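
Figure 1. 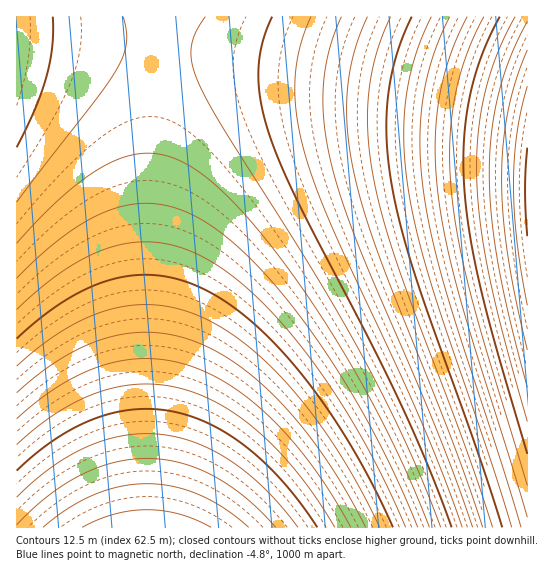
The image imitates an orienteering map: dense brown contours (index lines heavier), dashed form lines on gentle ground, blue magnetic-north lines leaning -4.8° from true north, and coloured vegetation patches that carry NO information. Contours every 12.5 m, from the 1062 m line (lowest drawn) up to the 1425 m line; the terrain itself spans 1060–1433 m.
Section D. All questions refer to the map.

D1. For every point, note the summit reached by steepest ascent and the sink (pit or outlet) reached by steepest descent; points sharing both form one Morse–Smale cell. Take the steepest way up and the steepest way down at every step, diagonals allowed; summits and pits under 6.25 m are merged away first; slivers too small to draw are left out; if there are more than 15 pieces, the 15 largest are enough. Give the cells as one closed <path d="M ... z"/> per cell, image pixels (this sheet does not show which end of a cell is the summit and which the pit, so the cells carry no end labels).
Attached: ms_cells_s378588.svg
<path d="M527 16l-364 1-8 72-7 132-1 307 381-1z"/><path d="M162 16l-146 1 1 511 130-1 1-306 5-114z"/>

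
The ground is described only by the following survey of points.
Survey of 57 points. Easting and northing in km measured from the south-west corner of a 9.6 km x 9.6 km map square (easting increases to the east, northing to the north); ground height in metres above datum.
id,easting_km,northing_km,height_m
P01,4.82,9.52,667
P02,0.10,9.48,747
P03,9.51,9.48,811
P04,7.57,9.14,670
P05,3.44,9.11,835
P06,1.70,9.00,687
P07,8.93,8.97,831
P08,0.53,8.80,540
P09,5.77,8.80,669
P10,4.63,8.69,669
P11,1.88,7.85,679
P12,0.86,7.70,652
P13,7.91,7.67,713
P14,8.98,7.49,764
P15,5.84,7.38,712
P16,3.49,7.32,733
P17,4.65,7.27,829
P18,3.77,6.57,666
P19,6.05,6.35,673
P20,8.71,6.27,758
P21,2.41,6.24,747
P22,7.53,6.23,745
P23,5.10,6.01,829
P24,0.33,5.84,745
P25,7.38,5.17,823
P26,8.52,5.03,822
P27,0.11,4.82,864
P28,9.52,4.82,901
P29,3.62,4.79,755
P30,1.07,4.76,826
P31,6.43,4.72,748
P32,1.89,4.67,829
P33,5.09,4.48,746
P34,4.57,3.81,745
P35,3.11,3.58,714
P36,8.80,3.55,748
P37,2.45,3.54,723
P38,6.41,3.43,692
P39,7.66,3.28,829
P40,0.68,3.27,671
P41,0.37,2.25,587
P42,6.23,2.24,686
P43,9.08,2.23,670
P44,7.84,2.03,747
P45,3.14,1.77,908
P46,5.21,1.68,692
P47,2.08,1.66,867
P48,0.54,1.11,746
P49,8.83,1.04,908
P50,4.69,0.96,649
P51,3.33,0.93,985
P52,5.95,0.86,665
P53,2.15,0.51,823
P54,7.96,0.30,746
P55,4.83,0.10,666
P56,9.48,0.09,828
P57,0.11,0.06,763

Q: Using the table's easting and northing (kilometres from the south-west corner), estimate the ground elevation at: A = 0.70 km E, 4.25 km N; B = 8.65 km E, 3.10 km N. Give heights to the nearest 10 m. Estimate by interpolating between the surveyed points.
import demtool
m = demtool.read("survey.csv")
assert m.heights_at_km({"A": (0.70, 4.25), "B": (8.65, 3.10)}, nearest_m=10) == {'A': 830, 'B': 750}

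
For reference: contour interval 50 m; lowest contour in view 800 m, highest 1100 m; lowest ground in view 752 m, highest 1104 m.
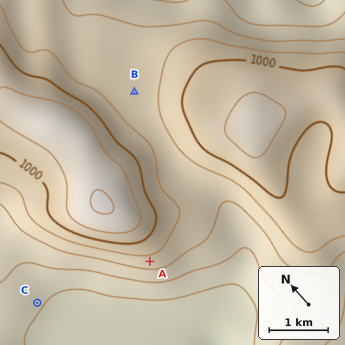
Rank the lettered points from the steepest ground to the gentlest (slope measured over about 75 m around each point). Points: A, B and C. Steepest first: A C B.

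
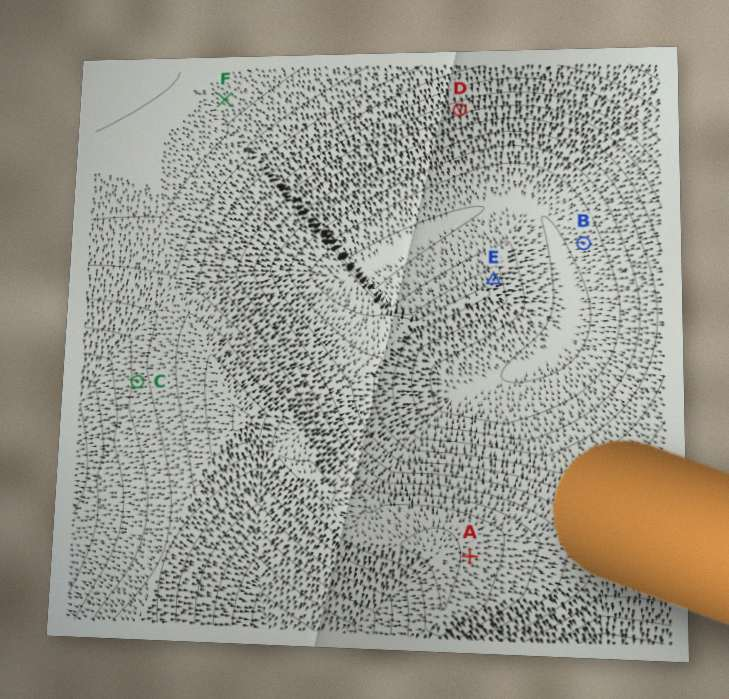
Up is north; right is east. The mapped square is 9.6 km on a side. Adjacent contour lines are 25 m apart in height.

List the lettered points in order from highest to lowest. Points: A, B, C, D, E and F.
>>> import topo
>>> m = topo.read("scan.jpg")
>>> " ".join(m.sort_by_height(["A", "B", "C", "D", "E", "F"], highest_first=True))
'F A C D E B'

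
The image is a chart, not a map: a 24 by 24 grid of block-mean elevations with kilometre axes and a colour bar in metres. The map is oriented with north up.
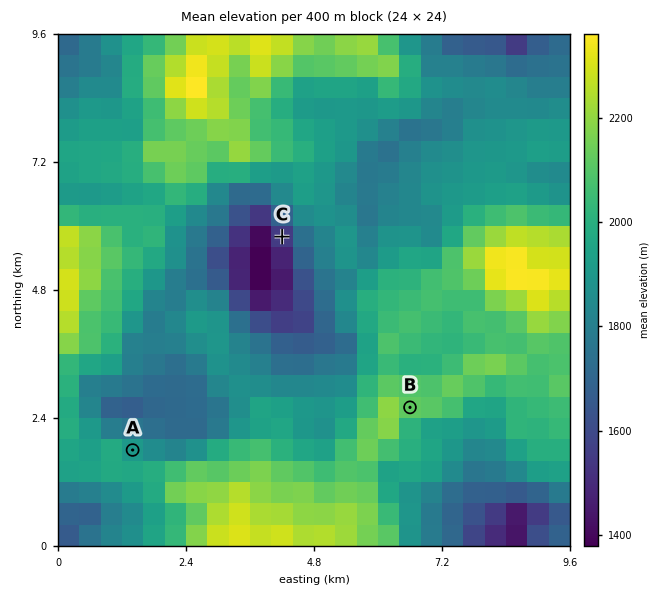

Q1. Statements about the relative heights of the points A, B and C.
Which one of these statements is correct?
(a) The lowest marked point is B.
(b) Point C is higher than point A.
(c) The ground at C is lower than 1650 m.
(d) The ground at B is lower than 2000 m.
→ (c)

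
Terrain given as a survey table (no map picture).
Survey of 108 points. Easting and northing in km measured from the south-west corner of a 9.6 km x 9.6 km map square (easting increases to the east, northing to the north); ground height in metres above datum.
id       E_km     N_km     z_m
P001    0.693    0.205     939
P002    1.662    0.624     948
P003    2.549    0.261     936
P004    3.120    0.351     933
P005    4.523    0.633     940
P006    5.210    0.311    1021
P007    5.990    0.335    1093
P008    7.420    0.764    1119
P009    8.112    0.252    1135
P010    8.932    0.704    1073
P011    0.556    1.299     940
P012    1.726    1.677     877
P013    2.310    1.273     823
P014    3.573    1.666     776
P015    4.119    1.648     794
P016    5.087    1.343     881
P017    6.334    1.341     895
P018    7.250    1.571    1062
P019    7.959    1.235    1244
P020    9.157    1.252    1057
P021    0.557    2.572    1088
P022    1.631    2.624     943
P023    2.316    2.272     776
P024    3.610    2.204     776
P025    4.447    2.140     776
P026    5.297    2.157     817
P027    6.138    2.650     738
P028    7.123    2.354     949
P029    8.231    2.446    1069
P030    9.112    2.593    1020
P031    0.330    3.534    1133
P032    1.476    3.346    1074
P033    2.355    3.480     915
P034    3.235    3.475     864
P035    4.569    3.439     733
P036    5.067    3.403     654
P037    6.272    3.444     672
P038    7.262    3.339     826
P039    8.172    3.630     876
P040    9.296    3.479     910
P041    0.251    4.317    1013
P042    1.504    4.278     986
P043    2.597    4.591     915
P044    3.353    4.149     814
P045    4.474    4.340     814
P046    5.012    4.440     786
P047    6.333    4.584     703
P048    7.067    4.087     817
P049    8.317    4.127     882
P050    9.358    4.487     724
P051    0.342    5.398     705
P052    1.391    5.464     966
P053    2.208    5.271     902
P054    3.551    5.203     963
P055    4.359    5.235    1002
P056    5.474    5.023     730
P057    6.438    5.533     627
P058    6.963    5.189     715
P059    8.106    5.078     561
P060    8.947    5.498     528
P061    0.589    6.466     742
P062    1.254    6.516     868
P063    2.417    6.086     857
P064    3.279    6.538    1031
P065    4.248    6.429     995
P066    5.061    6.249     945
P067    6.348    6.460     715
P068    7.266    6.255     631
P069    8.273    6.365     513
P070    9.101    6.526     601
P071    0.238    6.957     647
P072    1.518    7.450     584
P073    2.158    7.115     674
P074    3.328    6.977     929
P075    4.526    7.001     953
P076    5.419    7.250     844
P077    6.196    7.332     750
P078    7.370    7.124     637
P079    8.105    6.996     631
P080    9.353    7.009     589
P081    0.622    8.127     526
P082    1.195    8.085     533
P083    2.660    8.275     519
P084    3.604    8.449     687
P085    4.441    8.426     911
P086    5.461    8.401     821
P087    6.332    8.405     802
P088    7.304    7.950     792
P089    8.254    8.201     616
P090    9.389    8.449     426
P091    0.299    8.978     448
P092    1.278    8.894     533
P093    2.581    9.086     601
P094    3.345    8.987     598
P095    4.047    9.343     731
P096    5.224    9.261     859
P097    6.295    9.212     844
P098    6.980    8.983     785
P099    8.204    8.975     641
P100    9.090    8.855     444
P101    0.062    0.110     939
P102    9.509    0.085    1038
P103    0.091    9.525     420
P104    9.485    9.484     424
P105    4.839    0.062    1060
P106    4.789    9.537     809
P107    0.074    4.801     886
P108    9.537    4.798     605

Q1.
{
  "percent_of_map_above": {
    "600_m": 84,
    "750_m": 66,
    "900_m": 35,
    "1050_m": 10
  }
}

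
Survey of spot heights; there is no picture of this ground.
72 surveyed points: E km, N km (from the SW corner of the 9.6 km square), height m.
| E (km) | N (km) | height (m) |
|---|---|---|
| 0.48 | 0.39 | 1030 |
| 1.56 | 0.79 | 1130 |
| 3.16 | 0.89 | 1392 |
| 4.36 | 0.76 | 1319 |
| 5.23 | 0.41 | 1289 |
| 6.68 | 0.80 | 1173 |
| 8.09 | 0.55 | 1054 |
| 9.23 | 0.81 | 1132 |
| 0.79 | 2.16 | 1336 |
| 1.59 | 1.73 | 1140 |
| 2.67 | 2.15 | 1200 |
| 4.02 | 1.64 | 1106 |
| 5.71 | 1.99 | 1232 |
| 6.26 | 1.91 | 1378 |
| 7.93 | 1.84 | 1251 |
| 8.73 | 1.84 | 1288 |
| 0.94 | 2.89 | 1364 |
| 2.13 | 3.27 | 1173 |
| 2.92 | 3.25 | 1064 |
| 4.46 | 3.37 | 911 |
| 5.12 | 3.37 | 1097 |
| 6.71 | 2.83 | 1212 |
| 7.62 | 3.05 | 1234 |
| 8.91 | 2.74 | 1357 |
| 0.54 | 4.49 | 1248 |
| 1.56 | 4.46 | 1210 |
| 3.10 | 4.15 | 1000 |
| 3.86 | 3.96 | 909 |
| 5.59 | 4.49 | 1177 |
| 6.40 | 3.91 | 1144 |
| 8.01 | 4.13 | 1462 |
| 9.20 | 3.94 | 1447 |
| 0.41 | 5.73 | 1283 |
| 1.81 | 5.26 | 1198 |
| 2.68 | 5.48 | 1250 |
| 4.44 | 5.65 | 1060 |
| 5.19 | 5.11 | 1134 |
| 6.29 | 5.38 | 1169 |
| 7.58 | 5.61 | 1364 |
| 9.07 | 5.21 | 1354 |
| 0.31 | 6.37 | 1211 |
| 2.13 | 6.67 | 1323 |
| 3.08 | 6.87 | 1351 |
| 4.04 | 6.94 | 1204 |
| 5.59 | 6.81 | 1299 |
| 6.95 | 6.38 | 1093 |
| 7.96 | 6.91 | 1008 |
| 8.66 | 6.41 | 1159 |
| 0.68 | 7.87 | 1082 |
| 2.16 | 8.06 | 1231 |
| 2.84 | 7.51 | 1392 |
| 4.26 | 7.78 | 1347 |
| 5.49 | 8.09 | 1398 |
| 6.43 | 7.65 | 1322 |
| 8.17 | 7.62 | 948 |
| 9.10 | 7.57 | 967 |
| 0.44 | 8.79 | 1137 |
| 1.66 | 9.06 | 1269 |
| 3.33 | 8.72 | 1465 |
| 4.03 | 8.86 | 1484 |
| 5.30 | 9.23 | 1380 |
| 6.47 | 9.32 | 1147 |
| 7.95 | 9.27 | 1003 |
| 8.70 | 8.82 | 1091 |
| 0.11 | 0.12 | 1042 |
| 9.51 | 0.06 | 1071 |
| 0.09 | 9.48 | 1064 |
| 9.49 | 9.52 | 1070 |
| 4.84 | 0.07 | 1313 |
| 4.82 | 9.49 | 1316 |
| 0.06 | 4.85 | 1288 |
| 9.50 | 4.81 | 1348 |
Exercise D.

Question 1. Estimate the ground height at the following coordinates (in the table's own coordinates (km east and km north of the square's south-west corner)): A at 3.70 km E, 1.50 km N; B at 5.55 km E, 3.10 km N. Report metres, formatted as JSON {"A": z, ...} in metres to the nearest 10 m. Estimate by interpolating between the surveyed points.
{"A": 1140, "B": 1100}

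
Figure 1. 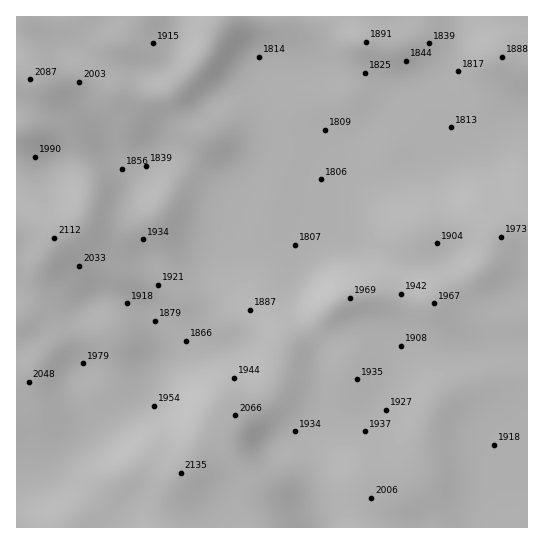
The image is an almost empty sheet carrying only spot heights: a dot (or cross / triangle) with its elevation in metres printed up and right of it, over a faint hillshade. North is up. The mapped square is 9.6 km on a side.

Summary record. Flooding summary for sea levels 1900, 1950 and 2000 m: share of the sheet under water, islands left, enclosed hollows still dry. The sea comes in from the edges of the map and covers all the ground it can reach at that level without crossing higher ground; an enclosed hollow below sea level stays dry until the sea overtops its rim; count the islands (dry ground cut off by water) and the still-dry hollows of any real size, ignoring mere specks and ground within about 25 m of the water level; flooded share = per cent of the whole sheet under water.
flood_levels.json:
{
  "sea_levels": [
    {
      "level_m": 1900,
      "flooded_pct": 38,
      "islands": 0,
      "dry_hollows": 0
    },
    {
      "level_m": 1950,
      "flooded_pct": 62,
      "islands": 0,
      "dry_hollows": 0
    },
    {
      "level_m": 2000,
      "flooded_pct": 82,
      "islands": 0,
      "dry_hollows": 0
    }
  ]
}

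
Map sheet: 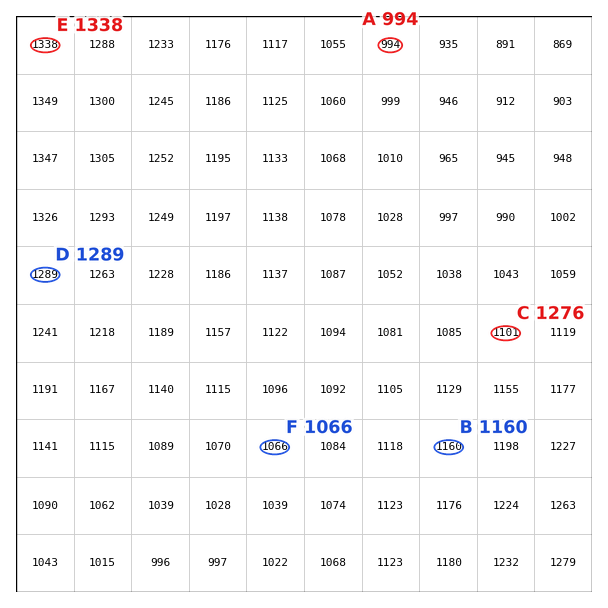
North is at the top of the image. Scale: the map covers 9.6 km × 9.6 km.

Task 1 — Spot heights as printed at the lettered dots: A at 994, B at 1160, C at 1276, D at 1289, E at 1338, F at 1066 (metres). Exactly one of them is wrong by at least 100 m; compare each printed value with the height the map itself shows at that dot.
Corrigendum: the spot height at C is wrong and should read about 1101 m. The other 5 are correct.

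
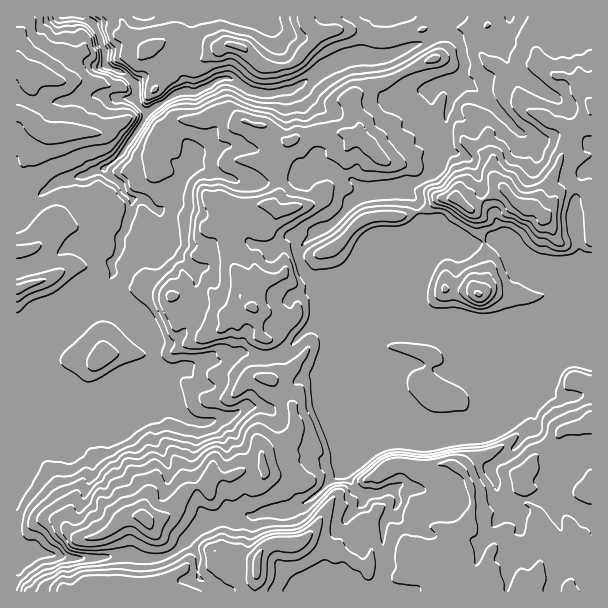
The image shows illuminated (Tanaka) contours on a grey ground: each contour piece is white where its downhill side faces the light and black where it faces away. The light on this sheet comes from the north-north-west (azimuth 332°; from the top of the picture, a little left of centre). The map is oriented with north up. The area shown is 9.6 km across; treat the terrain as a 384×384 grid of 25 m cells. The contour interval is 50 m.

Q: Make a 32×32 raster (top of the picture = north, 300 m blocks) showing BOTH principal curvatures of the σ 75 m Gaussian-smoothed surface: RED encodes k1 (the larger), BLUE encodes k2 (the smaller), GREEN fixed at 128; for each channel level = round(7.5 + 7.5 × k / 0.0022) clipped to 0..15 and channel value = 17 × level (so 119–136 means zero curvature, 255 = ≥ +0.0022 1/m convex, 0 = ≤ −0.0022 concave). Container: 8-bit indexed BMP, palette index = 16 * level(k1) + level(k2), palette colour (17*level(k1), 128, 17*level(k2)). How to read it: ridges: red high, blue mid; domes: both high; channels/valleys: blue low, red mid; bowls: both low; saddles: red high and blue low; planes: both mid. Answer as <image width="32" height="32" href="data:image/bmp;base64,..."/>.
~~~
<image width="32" height="32" href="data:image/bmp;base64,Qk02CAAAAAAAADYEAAAoAAAAIAAAACAAAAABAAgAAAAAAAAEAAATCwAAEwsAAAABAAAAAAAAAIAAABGAAAAigAAAM4AAAESAAABVgAAAZoAAAHeAAACIgAAAmYAAAKqAAAC7gAAAzIAAAN2AAADugAAA/4AAAACAEQARgBEAIoARADOAEQBEgBEAVYARAGaAEQB3gBEAiIARAJmAEQCqgBEAu4ARAMyAEQDdgBEA7oARAP+AEQAAgCIAEYAiACKAIgAzgCIARIAiAFWAIgBmgCIAd4AiAIiAIgCZgCIAqoAiALuAIgDMgCIA3YAiAO6AIgD/gCIAAIAzABGAMwAigDMAM4AzAESAMwBVgDMAZoAzAHeAMwCIgDMAmYAzAKqAMwC7gDMAzIAzAN2AMwDugDMA/4AzAACARAARgEQAIoBEADOARABEgEQAVYBEAGaARAB3gEQAiIBEAJmARACqgEQAu4BEAMyARADdgEQA7oBEAP+ARAAAgFUAEYBVACKAVQAzgFUARIBVAFWAVQBmgFUAd4BVAIiAVQCZgFUAqoBVALuAVQDMgFUA3YBVAO6AVQD/gFUAAIBmABGAZgAigGYAM4BmAESAZgBVgGYAZoBmAHeAZgCIgGYAmYBmAKqAZgC7gGYAzIBmAN2AZgDugGYA/4BmAACAdwARgHcAIoB3ADOAdwBEgHcAVYB3AGaAdwB3gHcAiIB3AJmAdwCqgHcAu4B3AMyAdwDdgHcA7oB3AP+AdwAAgIgAEYCIACKAiAAzgIgARICIAFWAiABmgIgAd4CIAIiAiACZgIgAqoCIALuAiADMgIgA3YCIAO6AiAD/gIgAAICZABGAmQAigJkAM4CZAESAmQBVgJkAZoCZAHeAmQCIgJkAmYCZAKqAmQC7gJkAzICZAN2AmQDugJkA/4CZAACAqgARgKoAIoCqADOAqgBEgKoAVYCqAGaAqgB3gKoAiICqAJmAqgCqgKoAu4CqAMyAqgDdgKoA7oCqAP+AqgAAgLsAEYC7ACKAuwAzgLsARIC7AFWAuwBmgLsAd4C7AIiAuwCZgLsAqoC7ALuAuwDMgLsA3YC7AO6AuwD/gLsAAIDMABGAzAAigMwAM4DMAESAzABVgMwAZoDMAHeAzACIgMwAmYDMAKqAzAC7gMwAzIDMAN2AzADugMwA/4DMAACA3QARgN0AIoDdADOA3QBEgN0AVYDdAGaA3QB3gN0AiIDdAJmA3QCqgN0Au4DdAMyA3QDdgN0A7oDdAP+A3QAAgO4AEYDuACKA7gAzgO4ARIDuAFWA7gBmgO4Ad4DuAIiA7gCZgO4AqoDuALuA7gDMgO4A3YDuAO6A7gD/gO4AAID/ABGA/wAigP8AM4D/AESA/wBVgP8AZoD/AHeA/wCIgP8AmYD/AKqA/wC7gP8AzID/AN2A/wDugP8A/4D/ALLI2tfIx8fHt5WDhYXmdHZ3d4aWhJaGh4aXl4WohZeGcpORkJCSg3Kk57OXlPhzhYWHh6iDmJiIiIanhYeWhZZ0cZL31ZJzpKKB19nF9/b5tpaHp4OYh4eHhbeGhpeFp8O298bX56Tpl4OBo3SDpZT3hJTIk5eGh5enhJaGl4aGk7i4g5a42MfGloSEhINxcKT3k8XFlJiHd7eGhJeHhoV0hpeltpaGt4TGx4WGp5amkPbUkJCTlYZ2yIOWl4eGqHaWlpaDp6e4hKbXtre3p5e4gYD4+LXHp7e3cbioh4eHh5d2dYWVpre1pce1pseGhpaEhYDl9tPl+fXkgsiXd4eHh3eHhnSElrd1hKWV2ZWXuISHh4OBc4GAcKHllMWXh4eHh4eHd4WElYNxcJPHg8emhXeHmIeHh4eXhoOTp7jIl5iXh3d3d3d2lsfWoZKV2HR3h4eHh4eYqJeHh3WUg5R2doaVhXZ3d4aXhYXnx7elhHeHh3aHqKeWhod3d3TX5neGl6fJlYWGlHOUlaalpseFdoiHd3aWhoeHh4d3h7OTh4eHl6i4t5W11rSCcrSik9eFh5ent7iXhneHh4eHh4eHhoeHmJd2c7WUx9elxqekk4Z3hoaFdYaHh4eHd4d3d5V2hYaHhnVz2JaFqLe4lsiUd3d3h4eGlHKhkoWFhod315WFhnWWl7TalpaFuKZ1pIR3h3d3h5Tp1PznxcenhnfD99eWp4SXlaa2hIa3t9fFgoWGh3eHhMekyMd0dXaXl7WClJaWg6d2dLSVppaWpbDouJWGd3eHlHWFtoSEg5KDpreGhpeTt4Z2hLaWhZSTgpLW5nN1hoeHdJODc5S39sR2qJeHh7aipoaEyKeGlsaVc3Dl9uXlhGOC5qOEtfqCtIWGl4eHyZCjhXTHyMbX2Pjmp4CktbXB9vjnoff4yKO0h4STpcihtaeGo+ilcXK0Y4W4lXOCcsHF+ZTX53O2paWXh4aTgLDImIeFg6Smp7d2hoSVlsjGpGDFkueVc7WmdoaWhoanoLHIh3Z1lZSFppd2hqfHt4aWlJK12HSFdNeGlsjY2Nj4kPenhYamp7fW2NbHuLeGh4aFxoWmg3KUtoa3hoaHlsf1kOj3+MX4x5V1hYSll3aHh4aVt5ST2NiUtpSFhISUoJD2oICB2JNwgHOGyMmWdYV2l5SUlLemgnS3p7jIx/bxoOTmtaFwgLe2koCEp8fn1oWDhIWWpoO3tqinl4a1kMDpp4an1aW199X3lHGBcnGj9/mjpreVqKeGl6eGptmw1ae4p5a1+fiUZJX2ppWmt5SAspK3dYanhnaGp6SAwpD3poSVhYSTgoV0psbFxpaFpcaVlaendKeHh3c="/>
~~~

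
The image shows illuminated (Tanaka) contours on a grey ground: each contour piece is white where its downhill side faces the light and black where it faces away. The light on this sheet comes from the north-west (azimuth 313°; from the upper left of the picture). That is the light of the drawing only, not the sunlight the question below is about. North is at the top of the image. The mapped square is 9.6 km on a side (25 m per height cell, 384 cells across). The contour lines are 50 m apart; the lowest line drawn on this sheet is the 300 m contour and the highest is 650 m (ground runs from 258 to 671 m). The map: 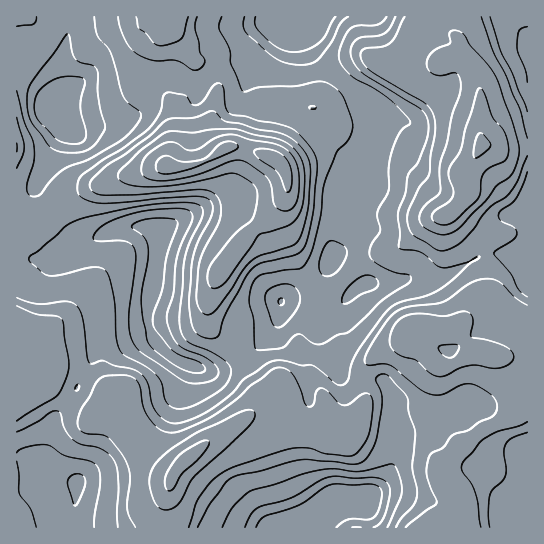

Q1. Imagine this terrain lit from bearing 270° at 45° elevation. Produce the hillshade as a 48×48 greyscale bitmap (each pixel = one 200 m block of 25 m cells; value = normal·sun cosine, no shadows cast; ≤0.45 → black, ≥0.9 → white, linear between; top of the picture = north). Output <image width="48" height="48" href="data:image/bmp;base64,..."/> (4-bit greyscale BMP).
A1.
<image width="48" height="48" href="data:image/bmp;base64,Qk32BAAAAAAAAHYAAAAoAAAAMAAAADAAAAABAAQAAAAAAIAEAAATCwAAEwsAABAAAAAAAAAAAAAAABEREQAiIiIAMzMzAERERABVVVUAZmZmAHd3dwCIiIgAmZmZAKqqqgC7u7sAzMzMAN3d3QDu7u4A////AIiHebu8y6mFNGdkRoiIm7mL3supiHM2iYiHabu9y6mGQ1d1Vnd3iZmc7sypmXM2iYiHaLu926qFRFZ3d2ZVeJmc7cy6qXRGiIiHaLzN27uERUVniIdUV4iL3c3KmGVWd3eHaLzM3MyVRVRniIh2Voh5vM3Kh3d2ZniIeKvNy7y3RWZnd3d3d4hnis25iHh2VoiZmZq8yqvLdGd3d3d4mIdVecy5iId1VoiZqpq8uZmrp1Z4h3eJqYZDaby6mYdlVniKu6mrmIiauod4iIiJmYdCSbuqqZh2ZmaKzLmZl2V5qqmIiIiJmYhSSbqqqZmYdlVovLqZhkRpq7uoiIiJmIlzSbqZmZmqmHZWm7uYdCR4mry6mIdoqImESamZiZq7qYh1WcyocyR4mazMqYdolnqVWbuoZ5q7qZmGRrypYyVmiazMupZYhoqXiruodoqpmZmHRZqYZERFes3Lu5VXd6uXm7qpiImZiZmHVXh2ZURYrMupqoeIeLzJmqmYiZmYiJiHVWd2VEerqqmIiZmYeKzcqpiImZmIiIiHVWd1RGrcuph2eJqYiZvdy5h4iJiIiIiHZVZ1RYzdynd2ZpqYmZnN3KiIh3iIiHeIZVd1NZzd2mV3VXuoiams3bmIiIiIiGaIdmeFNZze62NWVGvKh5qrzKiJmYiId2eJh3eGNIzf7HM0RHvLlmmqqqmaupmHVIiZmIiHM3vf/ZQSVXm6h2ebupqqu6mGM4iJmZiHQ3vf/rYRR3iXeZeKupmqqqmGRIiImZmHQ2rf/shBNnd1WbqaqYm6mZmGZoiIiZmYU2re/cp0RmZTR7y6qYm6h3iHd4iId4mYZWnO7cuXZ3YxN6uqu6qpdmiHZoiIh2d4d3m97supiIYwN6qZrNupdWeHZoiIiHZmd4ms7tyqmYcwJ6qZre3KdEVnd4iZmIdlVWeKzuyqqpYgFpqZve3blSNFd4iaqZmHZVZnm9ypvLcAFpqZrN27uVI0RYiau8uYh2ZmebuZvMcABZqZq9y73HNEIXiZvNyqqpdlVomZvMcAFXmqq8zN23RWMGeJq7zLvMqHZVaKu6UAFXeau7ve24VmMDV4iavLzcqImXV6unIANod5u6vd3KdmMRNWeKu8zcuGi7l4l0ECV4h4q6vdzMl1MhI0ecy7zMuXirllVUM1eIh4qpvuzMp0IgAli8u7vNyYmYdUVmZniIh3mpvuzMlkMgBIm8u6qsyomXVneImZh3d4qqvtvMlVMgBYrMu6mbuoioRomJqphmZ5u7zLq8lVMRJYm8y6mqqYipVomZmZh2aKvMupm7lUEDRXis3KmqmZiZZomZmZiIiry6mZmrlTAFVXiazKqZmZiId4iIiJmZvMupmZmqhSEnZnmqu7qZmZl2eIh2eJqr3bmZmpiZdBNYdmm6qruqiIh2eHZVeavN3JmZmZmYYyV4h2i7qru6l2VWd2RGiazdypq6mZmYUjaJiGerq8yqqFNXdkRoiZvduZvbqZmHQkeIiGerq8y6qEJHdTR4iJrNqJzsqZmHMliA=="/>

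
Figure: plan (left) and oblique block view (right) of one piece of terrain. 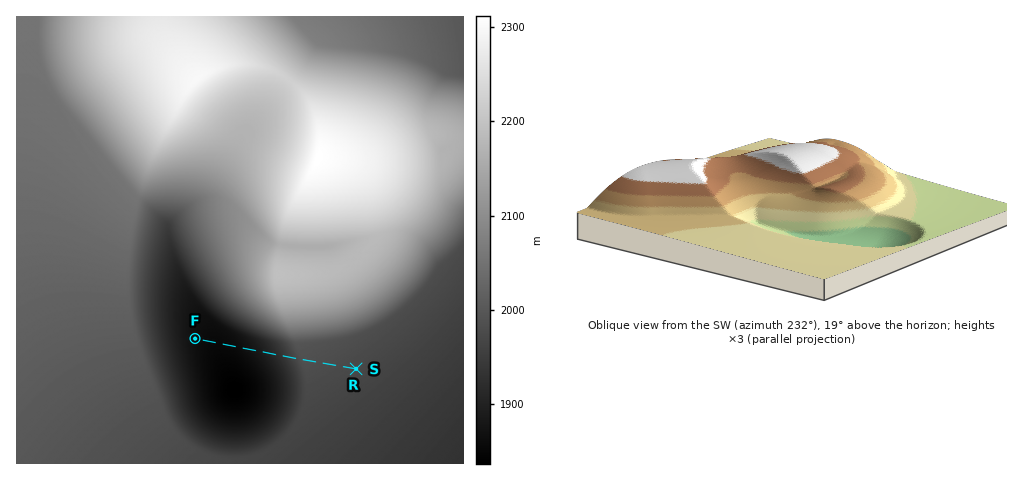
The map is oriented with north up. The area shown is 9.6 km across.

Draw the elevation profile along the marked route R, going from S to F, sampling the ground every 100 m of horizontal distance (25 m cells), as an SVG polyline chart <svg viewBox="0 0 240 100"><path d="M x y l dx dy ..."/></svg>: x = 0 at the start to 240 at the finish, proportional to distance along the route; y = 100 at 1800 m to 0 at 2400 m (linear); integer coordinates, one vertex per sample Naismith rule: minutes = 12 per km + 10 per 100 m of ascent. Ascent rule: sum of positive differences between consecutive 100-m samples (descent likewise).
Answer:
<svg viewBox="0 0 240 100"><path d="M0 71l7 0 7 0 7 0 6 0 7-1 7 0 7 0 7 0 7 0 6-1 7 0 7 0 7 2 7 3 7 2 6 2 7 2 7 1 7 2 7 1 7 2 6 1 7 1 7 1 7 0 7 1 7 0 6 1 7 0 7 0 7 0 7 0 7-1 6 0 7-1 1 0"/></svg>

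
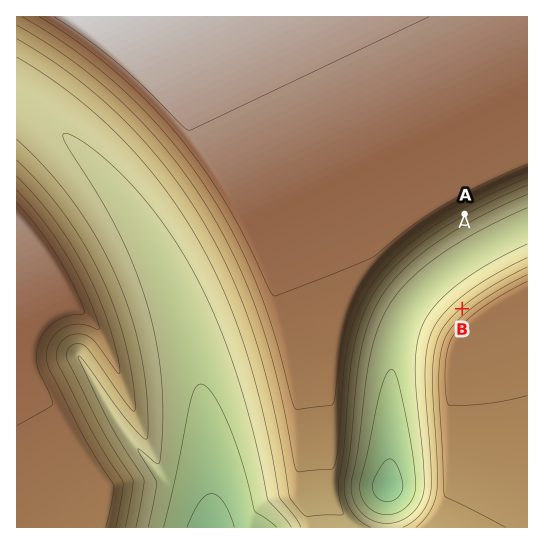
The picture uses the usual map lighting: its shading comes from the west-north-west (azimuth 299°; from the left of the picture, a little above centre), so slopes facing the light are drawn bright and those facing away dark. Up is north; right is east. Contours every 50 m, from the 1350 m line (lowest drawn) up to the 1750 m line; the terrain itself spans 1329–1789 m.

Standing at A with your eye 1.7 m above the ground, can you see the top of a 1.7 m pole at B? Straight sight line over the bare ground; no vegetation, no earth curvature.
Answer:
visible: true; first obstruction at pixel None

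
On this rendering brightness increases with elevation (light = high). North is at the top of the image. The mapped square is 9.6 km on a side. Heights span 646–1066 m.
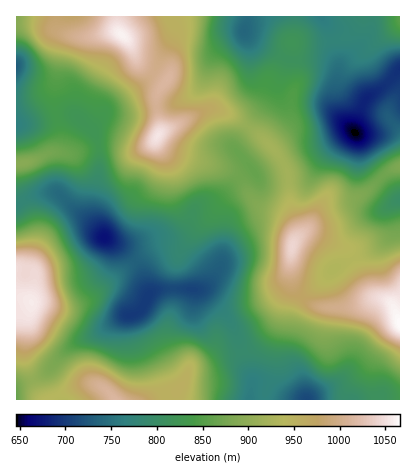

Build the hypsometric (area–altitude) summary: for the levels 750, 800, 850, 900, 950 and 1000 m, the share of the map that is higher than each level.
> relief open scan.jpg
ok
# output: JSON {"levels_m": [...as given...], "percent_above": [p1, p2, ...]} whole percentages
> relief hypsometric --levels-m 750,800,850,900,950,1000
{"levels_m": [750, 800, 850, 900, 950, 1000], "percent_above": [87, 71, 51, 34, 20, 9]}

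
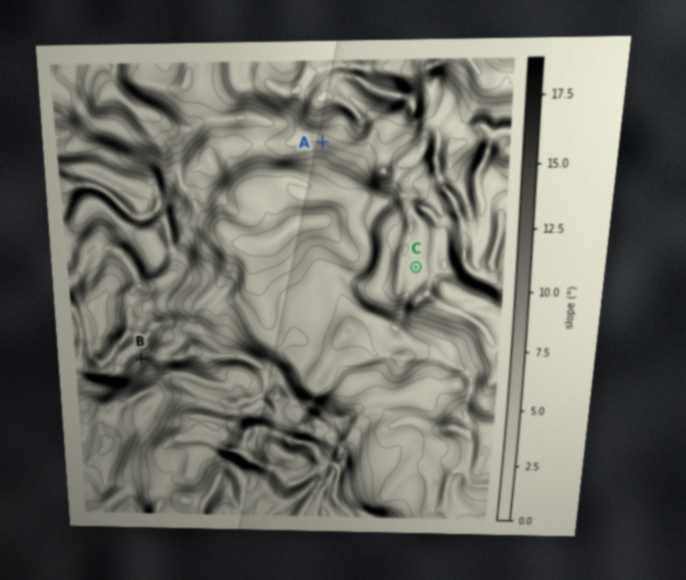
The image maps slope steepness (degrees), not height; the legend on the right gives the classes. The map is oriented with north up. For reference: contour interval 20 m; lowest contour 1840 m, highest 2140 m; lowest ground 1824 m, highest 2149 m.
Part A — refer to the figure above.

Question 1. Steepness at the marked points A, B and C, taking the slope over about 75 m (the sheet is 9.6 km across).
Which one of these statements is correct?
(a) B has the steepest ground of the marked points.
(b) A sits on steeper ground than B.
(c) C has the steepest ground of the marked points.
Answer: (a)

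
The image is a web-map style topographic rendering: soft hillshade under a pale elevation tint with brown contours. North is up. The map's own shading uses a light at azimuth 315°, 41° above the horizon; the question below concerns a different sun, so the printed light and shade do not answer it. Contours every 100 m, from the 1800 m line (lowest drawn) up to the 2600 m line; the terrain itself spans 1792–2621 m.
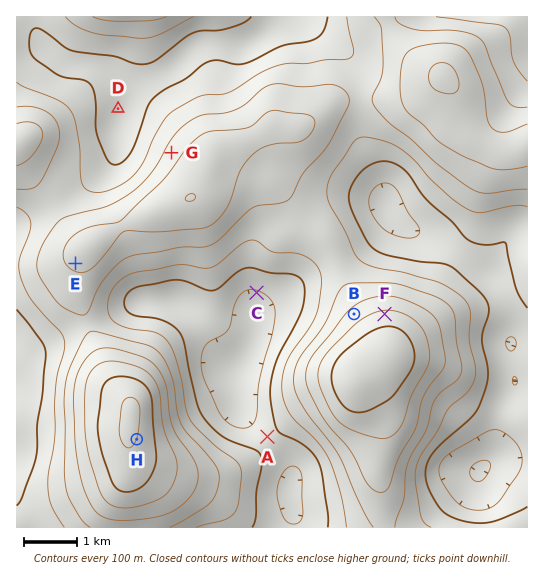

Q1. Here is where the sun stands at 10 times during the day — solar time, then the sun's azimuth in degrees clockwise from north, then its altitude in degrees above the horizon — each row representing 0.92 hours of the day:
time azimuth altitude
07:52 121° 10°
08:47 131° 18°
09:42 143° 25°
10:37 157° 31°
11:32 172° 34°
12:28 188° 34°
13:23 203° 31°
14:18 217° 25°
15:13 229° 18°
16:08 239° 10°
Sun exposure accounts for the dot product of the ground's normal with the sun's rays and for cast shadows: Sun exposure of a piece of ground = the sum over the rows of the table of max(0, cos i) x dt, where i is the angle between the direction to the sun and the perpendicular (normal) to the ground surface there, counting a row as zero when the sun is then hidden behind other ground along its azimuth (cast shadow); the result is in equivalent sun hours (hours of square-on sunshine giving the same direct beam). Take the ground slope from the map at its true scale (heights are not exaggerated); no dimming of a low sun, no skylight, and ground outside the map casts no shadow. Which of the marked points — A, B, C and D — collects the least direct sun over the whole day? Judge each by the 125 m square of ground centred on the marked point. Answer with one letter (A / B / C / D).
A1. B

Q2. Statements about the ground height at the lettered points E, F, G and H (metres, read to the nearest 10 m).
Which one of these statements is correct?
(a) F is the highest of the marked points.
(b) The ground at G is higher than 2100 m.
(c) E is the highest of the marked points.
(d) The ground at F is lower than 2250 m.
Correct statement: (b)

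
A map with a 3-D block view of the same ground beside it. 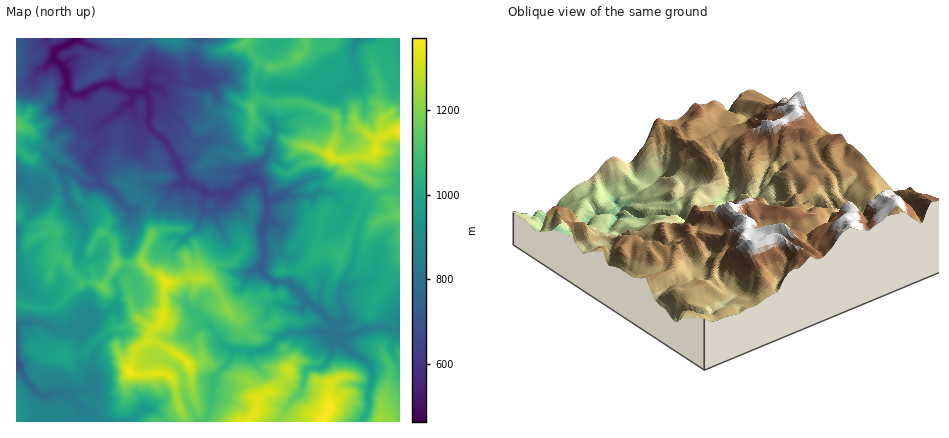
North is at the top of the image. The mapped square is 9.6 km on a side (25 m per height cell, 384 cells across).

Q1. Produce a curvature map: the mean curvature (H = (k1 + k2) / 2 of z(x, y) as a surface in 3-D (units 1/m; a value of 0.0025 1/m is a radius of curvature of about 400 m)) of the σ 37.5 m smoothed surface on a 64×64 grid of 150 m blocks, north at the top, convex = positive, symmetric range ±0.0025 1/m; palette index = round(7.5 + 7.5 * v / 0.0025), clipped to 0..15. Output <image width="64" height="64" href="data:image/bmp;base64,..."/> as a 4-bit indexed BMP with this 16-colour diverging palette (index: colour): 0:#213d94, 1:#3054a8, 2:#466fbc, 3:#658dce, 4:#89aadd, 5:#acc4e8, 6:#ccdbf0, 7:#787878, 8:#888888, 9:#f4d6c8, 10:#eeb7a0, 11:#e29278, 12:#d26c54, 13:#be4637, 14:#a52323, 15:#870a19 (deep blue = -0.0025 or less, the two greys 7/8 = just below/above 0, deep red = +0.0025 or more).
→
<image width="64" height="64" href="data:image/bmp;base64,Qk12CAAAAAAAAHYAAAAoAAAAQAAAAEAAAAABAAQAAAAAAAAIAAATCwAAEwsAABAAAAAAAAAAlD0hAKhUMAC8b0YAzo1lAN2qiQDoxKwA8NvMAHh4eACIiIgAyNb0AKC37gB4kuIAVGzSADdGvgAjI6UAGQqHALZniHd2moVlMjKe7pdGpVSIm8qpZWVpZmirVERQW9elt3d5iIhmVnmsxgNEWY+T1kdmmEy6eTeaqXrLmZcI54WneHmZmWaYZ7yYcSSnvybHOYdkWJmHNJqnibl4jAbohaeKdqqVeqdVaqpVhCPqHKcndWepplaSSGhpupeqBeiGuYMSNEaZhliI10VooPYudjd3iszKupkAd2mmy7sJ2obKAth5d2VWR6ujdXpU815oSJdkZ4u5qLBpiKSbtgLMhvEdl4hniGVEbJZ2dyjyf1ZEh3iIZ6mHsF2a1yAncKyF4Np3dliXZlV87u7ar8NfRUPLq6hxRorWH8vP//+webFm12ZmfIZXY0n7eL3bYJ1HhDqpmzaIv7MGBWqruoCY5AaXd4i7SFaGnrlVVnQU/ZjsMqiFfKnet3VQeYeZAVnhSZqqqrhbR2R8imd2RH34a6azmWapZnrt6eoallAYr5INyoiImYxjdttLdmdp/WN8VYVTIRJFdddEWwpxCJmtCh7IeIq3SdJa9H/XZs+mhKpWQjRmYQv2aWZoKRKqqbwbCshpmIlVvBf1V667ciJk2GNbyoz+YJ1quoZIary6rHQLh8lUWXVa0iAhOoQpZUTMZXeZqrlgATBGVWZBBYi5k1yNkzZlh1SMu1WYvIt1dUcnhnh3eKuRSTA4d82yAEEUEREUiJZnZWqmh42Jycd4d0d4q4ZozLnuq9lEJXuaJ7eHZndnh2dlOsFu9DnpuGZkaXu5uWOLvdjPsG00ibyZdXm8zKh3ZlZSMZtFuvmINGiZrYd5tlx1UMcC2ymIq3Z37tp4vYZmV8kguzVS6VcoaZe7iYaFQxSFMDzYKpiLh3aGVVVp11VFqUb4VVj2FDpVZ8iImHnIzcUNTLNZiHmndnZXdmebdDbfcMZmV+Z2PGRapzLYnaz5EF4qtEqpiKh2doeaZnj6XfkotmZG64g5d3yGY3euddMBnWbGNWh4moZXdo2Ehcqquwq2VVf/3arMyYnYWZYAAGiqdMoqVUaJlld3fXSLk3U9U5U3n9d3qru5pwEFoI/5qpdjjVSphmiWSXh6hblHxjv0Nn7blUWneYYzhjAD3vzMmHVtspmIV4hHiYiW+FVnaP2q3kN2RLWoib36mkKJs3iplXnFSohnejlomKrIFoNE9wbsJHg79sZkdsyqcGlTJpmnmbgrh2d6PXSJilsK9Ub2A59Fh03UuHh1a8tgm0+FmZiZqiqWZ2oelFmHeTT4Nfchb5RqdEumiHJ623C5TMWJhoiLKKZWeQzqZplocJ5J+XBb9kGAD8mIQrnJQthJuGmGd3w3t2WLDKi5nHehb/uXgkn8eGxQPKcYubkEqyeaaJdna2S5dToll4q7loJHuTJWSfru//4Jw0yqmTGlBHqXmHZpk6yHVvacvImHVIdv1yhJpZWGaQtzqYptcEWzaKeYd2ezfcqY9gZ8pXU3lq2ISEiDdHVZRmSml16QeqdoqKmIdadImJvKQ0nmM0eY2VUTKaJllmmhpHd0ndNcq3m2qoqFekZniLdlVOwDvJzYUHp5yTapZ1b2SEiusWeYjfOct1hZZXimtmZlvQvzvacSq6d7dalbxFhUeJ6QUBUREJpyemeEi6amZnWaD/KHcBm6mXV0lZowYyMnjLDYQLvqAiZoVGZDRaWIZaoPYBEVvKh3VFMicEXai0FZQprGAa+9uFZEjMqFRJZn5JoKxWy6mYic/cUoqam8uTIER7uDAkSaZHr8iKaGdIuxkes1d4h6iaqrsJuod2RVOoev/9hRAizK2UNFVDS5lyE+pTZ3h2qFNXdAnNpndnVCR98AzqlZkXpjV5mWK/yjLftEaXiXaHOJmhV2nLpXqXUQ0Yolmoj//IirplOfv0XbdVZWiJdnVprFKJNoqoyqurATnrQzj/aKy6ybpMoTO5YzeoR4mHdWi8CbuXiIuSOf9wpWvN/X0zVXbeiEo1a4qnZqpleId2acQLemV1djV95DCN7+yDS6VYUokyN0npJe2ld3d3mHeKELh2dzNlaI+WdI92ZWZp5TRMvNi7v8QgioaGSaqoh7FdlpO+yFdmfMf2EyV6eFbhuN8pjN3Kj8UmSJdkeqh4cetqZLmbVWeKysJKuIdnVNB9lxtXrJcm+5Rah3YnmYhjp4ZalmpmeYjpQFRpd3Q38Y8zXKJ6j4M4Rah4iYNJapCoZ6hmaoq6KOU3mENER73wjjOJvx1P6SEKiZmYmjNNobhZd3Z8iRGP9Wmpl3rvtoGtYnpaXCd66wjbaZmauC+iuHhmZrsSr9m5rN3//YVURbuG6oRHQ1bsGgAKvLzJFyqmV4m67Aj+Npt2VWVVRFZVZlZ6ZGdlV8sQrhAaoQNWNzSJuXZ2O7QE1TRVVVVnh3ZmRlt1eVN5vaCf+iAAnL1UipZEVER3QnrlhVVmZ3iIeGZonXZ7hWmscJqt7bTIaWfZVruGZlI0edSGV4iHd4iIhVWLV3uJEp1QeHeshclnY1Vmh2VWdUlF1Z6odmVnd4eladlpfHdkJwW6iImnm5Z2aXSZVnd1Y2ObrryreIVneKN4t3hseM4QxiaImZqZyGVWZadHiHc4N9tlV4zHl1Vpc5qWeGtnjYD/6cqUNESMUmZ5hiSd/4iZtWZme8lpl3lUupd4e3dbYQCfQASHdluSaoqbmd6r//p2Zndoa2ebp0HNqXhreKa/+gB+3Lu7qMvu3spyMgETrJiJZmaceHm60iZLeW"/>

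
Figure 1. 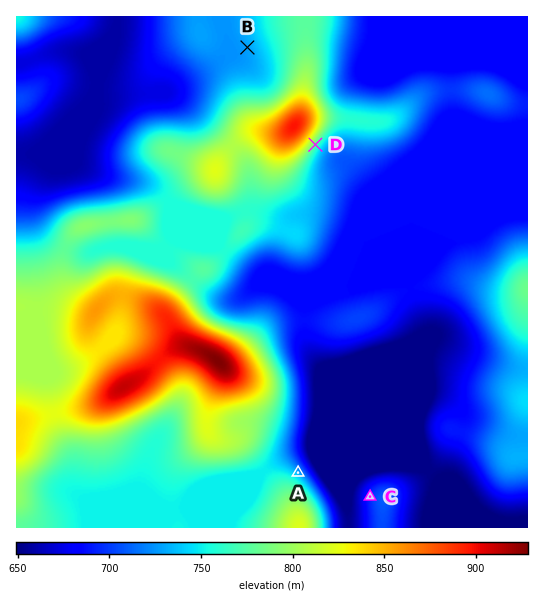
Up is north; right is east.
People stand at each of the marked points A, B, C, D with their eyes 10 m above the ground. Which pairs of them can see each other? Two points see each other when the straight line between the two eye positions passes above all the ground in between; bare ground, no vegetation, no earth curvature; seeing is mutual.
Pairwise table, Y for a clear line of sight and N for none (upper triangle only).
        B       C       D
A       N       Y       Y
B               N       N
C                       Y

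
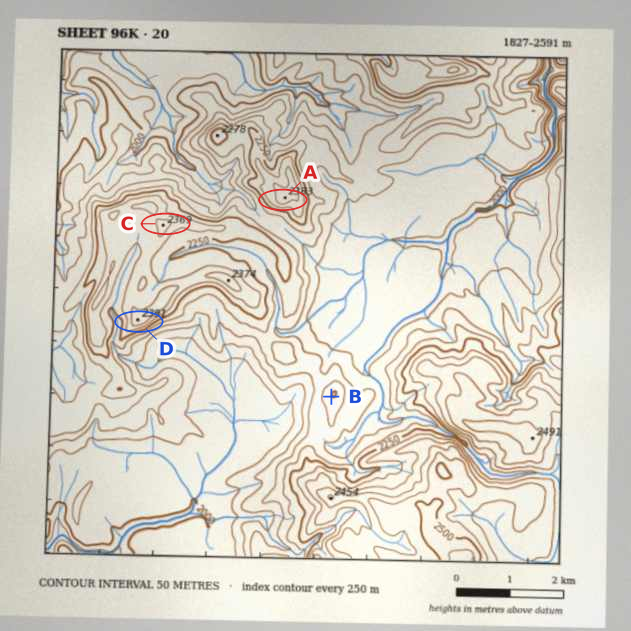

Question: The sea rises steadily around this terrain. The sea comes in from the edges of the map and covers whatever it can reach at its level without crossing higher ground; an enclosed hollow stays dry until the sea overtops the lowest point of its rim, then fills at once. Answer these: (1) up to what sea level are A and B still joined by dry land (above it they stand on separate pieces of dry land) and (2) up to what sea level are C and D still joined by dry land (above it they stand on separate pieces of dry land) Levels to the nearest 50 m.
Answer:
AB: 2150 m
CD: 2300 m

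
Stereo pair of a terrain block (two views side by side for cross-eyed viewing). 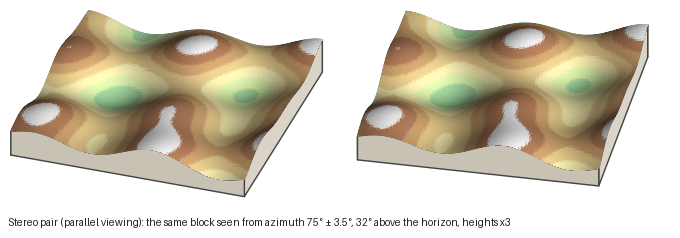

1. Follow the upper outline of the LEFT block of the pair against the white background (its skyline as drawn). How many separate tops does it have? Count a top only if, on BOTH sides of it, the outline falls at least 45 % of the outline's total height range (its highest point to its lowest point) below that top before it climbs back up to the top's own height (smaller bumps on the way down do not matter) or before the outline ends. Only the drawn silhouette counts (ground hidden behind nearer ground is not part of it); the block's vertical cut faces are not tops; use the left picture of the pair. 0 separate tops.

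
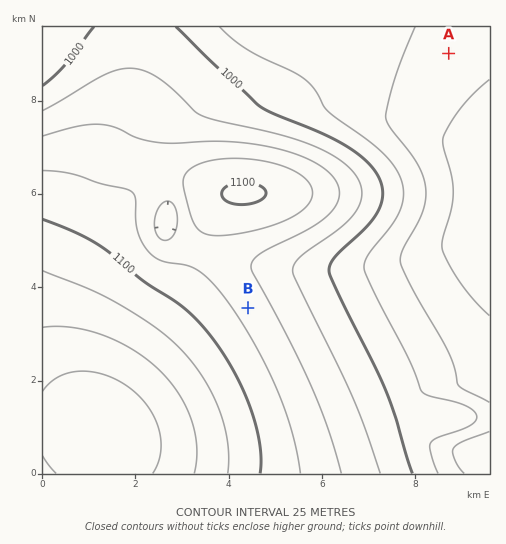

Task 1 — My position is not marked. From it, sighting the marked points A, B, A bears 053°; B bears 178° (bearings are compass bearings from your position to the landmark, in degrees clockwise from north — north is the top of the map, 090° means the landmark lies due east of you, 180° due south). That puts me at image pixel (244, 207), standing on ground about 1100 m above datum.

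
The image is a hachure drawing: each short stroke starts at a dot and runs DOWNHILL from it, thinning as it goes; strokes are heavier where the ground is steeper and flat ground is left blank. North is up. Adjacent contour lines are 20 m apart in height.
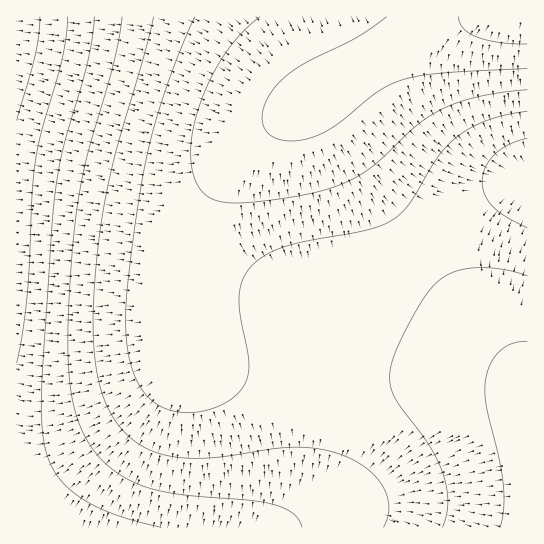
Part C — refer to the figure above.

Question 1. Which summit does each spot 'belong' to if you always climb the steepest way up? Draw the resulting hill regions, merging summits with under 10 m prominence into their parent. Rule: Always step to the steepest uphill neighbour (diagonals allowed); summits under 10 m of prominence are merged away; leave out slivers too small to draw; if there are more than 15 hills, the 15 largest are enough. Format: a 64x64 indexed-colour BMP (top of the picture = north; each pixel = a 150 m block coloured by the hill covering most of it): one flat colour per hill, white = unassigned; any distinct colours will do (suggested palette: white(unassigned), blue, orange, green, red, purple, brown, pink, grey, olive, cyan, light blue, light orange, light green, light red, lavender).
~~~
<image width="64" height="64" href="data:image/bmp;base64,Qk12CAAAAAAAAHYAAAAoAAAAQAAAAEAAAAABAAQAAAAAAAAIAAATCwAAEwsAABAAAAAAAAAA////ALR3HwAOf/8ALKAsACgn1gC9Z5QAS1aMAMJ34wB/f38AIr28AM++FwDox64AeLv/AIrfmACWmP8A1bDFABERERERERERERERERERERESIiIiIiIiIiIiIiIiIiIiEREREREREREREREREREREREiIiIiIiIiIiIiIiIiIiIRERERERERERERERERERERERIiIiIiIiIiIiIiIiIiIhEREREREREREREREREREREREiIiIiIiIiIiIiIiIiIiERERERERERERERERERERERERIiIiIiIiIiIiIiIiIiIREREREREREREREREREREREREiIiIiIiIiIiIiIiIiIhERERERERERERERERERERERESIiIiIiIiIiIiIiIiIiEREREREREREREREREREREREREiIiIiIiIiIiIiIiIiIRERERERERERERERERERERERESIiIiIiIiIiIiIiIiIhERERERERERERERERERERERERIiIiIiIiIiIiIiIiIiEREREREREREREREREREREREREiIiIiIiIiIiIiIiIiIRERERERERERERERERERERERESIiIiIiIiIiIiIiIiIhERERERERERERERERERERERERIiIiIiIiIiIiIiIiIiEREREREREREREREREREREREREiIiIiIiIiIiIiIiIiIRERERERERERERERERERERERESIiIiIiIiIiIiIiIiIhERERERERERERERERERERERERIiIiIiIiIiIiIiIiIiEREREREREREREREREREREREREiIiIiIiIiIiIiIiIiIRERERERERERERERERERERERESIiIiIiIiIiIiIiIiIhERERERERERERERERERERERERIiIiIiIiIiIiIiIiIiEREREREREREREREREREREREREiIiIiIiIiIiIiIiIiIRERERERERERERERERERERERERIiIiIiIiIiIiIiIiIhEREREREREREREREREREREREREiIiIiIiIiIiIiIiIiERERERERERERERERERERERERESIiIiIiIiIiIiIiIiIRERERERERERERERERERERERERIiIiIiIiIiIiIiIiIhEREREREREREREREREREREREREiIiIiIiIiIiIiIiIiERERERERERERERERERERERERESIiIiIiIiIiIiIiIiIRERERERERERERERERERERERERIiIiIiIiIiIiIiIiIhEREREREREREREREREREREREREiIiIiIiIiIiIiIiIiERERERERERERERERERERERERESIiIiIiIiIiIiIiIiIRERERERERERERERERERERERERERIiIiIiIiIiIiIiIhERERERERERERERERERERERERERERIiIiIiIiIiIiIiERERERERERERERERERERERERERERERIiIiIiIiIiIiIRERERERERERERERERERERERERERERESIiIiIiIiIiIhERERERERERERERERERERERERERERERESIiIiIiIiIiEREREREREREREREREREREREREREREREREiIiIiIiIiIREREREREREREREREREREREREREREREREREiIiIiIiIhERERERERERERERERERERERERERERERERERIiIiIiIiERERERERERERERERERERERERERERERERERESIiIiIiIRERERERERERERERERERERERERERERERERERESIiIiIhEREREREREREREREREREREREREREREREREREREiIiIiEREREREREREREREREREREREREREREREREREREREiIiIRERERERERERERERERERERERERERERERERERERERIiIhEREREREREREREREREREREREREREREREREREREREREiERERERERERERERERERERERERERERERERERERERERERERERERERERERERERERERERERERERERERERERERERERERERERERERERERERERERERERERERERERERERERERERERERERERERERERERERERERERERERERERERERERERERERERERERERERERERERERERERERERERERERERERERERERERERERERERERERERERERERERERERERERERERERERERERERERERERERERERERERERERERERERERERERERERERERERERERERERERERERERERERERERERERERERERERERERERERERERERERERERERERERERERERERERERERERERERERERERERERERERERERERERERERERERERERERERERERERERERERERERERERERERERERERERERERERERERERERERERERERERERERERERERERERERERERERERERERERERERERERERERERERERERERERERERERERERERERERERERERERERERERERERERERERERERERERERERERERERERERERERERERERERERERERERERERERERERERERERERERERERERERERERERERERERERERERERERERERERERERERERERERERERERERERERERERERERERERERERERERERERERERERERERERERERERERERERERERERERERERERERERERERERERERERERERERERERERERERERERERERERERERERERERERERERERERERERERERERERERERERERERERERERERERERERERERERERERERERERERERERERERERERERERERERERERER"/>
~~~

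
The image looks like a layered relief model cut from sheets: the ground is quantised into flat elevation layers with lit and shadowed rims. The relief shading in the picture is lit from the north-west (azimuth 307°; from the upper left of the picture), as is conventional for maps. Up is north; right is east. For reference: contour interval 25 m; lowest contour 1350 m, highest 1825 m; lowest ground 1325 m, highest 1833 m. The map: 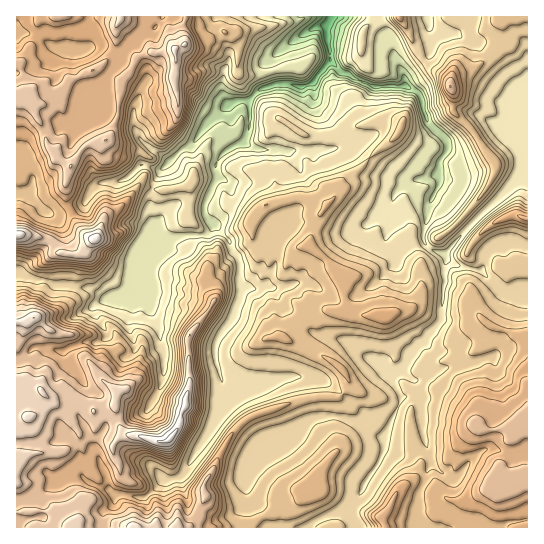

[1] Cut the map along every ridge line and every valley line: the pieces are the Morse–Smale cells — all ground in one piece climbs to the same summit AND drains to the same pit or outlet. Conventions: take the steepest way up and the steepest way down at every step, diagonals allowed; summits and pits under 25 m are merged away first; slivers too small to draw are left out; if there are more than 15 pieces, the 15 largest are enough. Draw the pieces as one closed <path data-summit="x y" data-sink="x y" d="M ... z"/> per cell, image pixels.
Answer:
<path data-summit="385 318" data-sink="329 23" d="M245 143l-15 5-11 10-3 5 1 15-13 28 1 11 10 7 14 17 3 9 8 12 0 37-8 20-13 18-4 9 1 16 7 24 3 5 9 0 23-4 36-11 25 4 20 11 16 16 32 25 14-33-12-24 12-4 4-5 4-9 16-16 3-7 13-15 6-62-4-4-12-4-6-6-27 10-4 0-9-6 0-9 8-16 0-25 14-15-32-19-16-15-20-1-8 2-45 3-28-3z"/><path data-summit="171 437" data-sink="329 23" d="M326 25l-7 0-13 7-25 17-10 10 5 24-18 8-9 10-10-1-16 8-16 17-12 17-5 5-9 4-20 19-10 24 0 23 2 12-6 10 2 10-6 10-8 24-9 12-23 5-8 6 0 7 12 18 0 6-6 4-15 0-22 10 3 8 14 19-12 15 0 4 12 25 6 7 4 17 12 21-10 2-9 6 5 8 20 6 5 6 31 2 12-9 5-8 16-1 7-6 8-18 19-28 12-29 0-11-8-25-1-16 4-9 13-18 9-25-2-36-7-8-3-9-14-17-10-7-1-4 1-11 12-24-1-15 10-12 16-8 16 6 28 3 37-3 4-3-2-23-9-13-3-21 0-7 18-23z"/><path data-summit="494 490" data-sink="329 23" d="M449 260l-4 3-1 8 1 11-5 40-31 35-4 9-4 5-12 4 13 22 13-2 5 3 1 4 2 32 9 28-13 32-3 17 1 16 110 1 1-238-7-1-8 4-8 0-23-22-21-4z"/><path data-summit="450 86" data-sink="329 23" d="M527 16l-69 0 23 7 10 0 7-4 5 7 0 13-18 22-18 11-13 4-4 8-5-8-12-7-8-8-12 8-8 8 0 4-1-6-9-16-14-43-50 0-4 10 4 35 10 11 6 1 7 6 19 8 28 0 4-3 1 3 9 4 6 7 7 24 20 21 0 6-8 12 0 22-9 18-8 33 4 12 10 6 8 3 20-25 48-47 15-17z"/><path data-summit="318 489" data-sink="329 23" d="M337 416l-22 0-8 3-44 29-15 18-3 7 2 18 12 16 10 21 37 0 16-11 25-6 30-45 7-15 0-13-34-18z"/><path data-summit="174 50" data-sink="329 23" d="M215 16l-28 0-4 9 1 20-9 4-20 4-5-1-12 5-17 28-2 24 14 4 2 17 6 11 28 20 12-10 9-4 17-22 22-20-8-12 0-10 8-24 0-6-14-26z"/><path data-summit="401 127" data-sink="329 23" d="M330 60l-17 22 2 24 8 12 4 12 0 16-3 3 33-2 18 16 32 20 30-8 3-8 0-6 8-12 0-6-20-21-8-27-15-10-32 2-19-8-7-6-6-1z"/><path data-summit="95 239" data-sink="329 23" d="M147 165l-6 0-18 15-9 3-13 0-6 2-10 18-14 6 2 10 7 11 9 7 6 2-6 4-4 10-23 0-9-12-19 19-17 13 18 7 12 1 11 6 31 1 17 11 20-4 6-6 11-30 6-10-2-10 6-10-2-12 0-23 10-24z"/><path data-summit="29 417" data-sink="329 23" d="M38 347l-5 1-10 11-7 2 1 140 18-5 20-15 11-2 9-7 4 0 4 5 10-8 8-3-10-20-4-17-6-7-12-25 3-8 9-10-2-6-12-14-4-8z"/><path data-summit="70 166" data-sink="17 34" d="M17 43l-1 20 4 3 4 11 1 20 19 32 4 17 11 14 12 5 15-20 17-4 9-8 7-23-31-3 11-13 8-20 14-15 0-2-18-10-10 0-10 4-14 0-19-4-12 8-8 0-9-6z"/><path data-summit="133 527" data-sink="329 23" d="M225 389l-2 14-6 14-36 60 0 8 7 16 0 9 18 11 8 0 16-5 10-7 4-7 3-12 0-21 6-11 14-12-19-44-7-9z"/><path data-summit="382 517" data-sink="329 23" d="M415 395l-14 3-16 37-4 23-14 21-7 15-12 15 10 19 59-1-1-16 3-17 13-32-9-28-2-32-1-4z"/><path data-summit="527 218" data-sink="329 23" d="M527 167l-14 16-48 47-20 24 2 6 10 5 25 6 23 22 8 0 15-4z"/><path data-summit="34 318" data-sink="329 23" d="M17 272l0 88 6-1 10-11 4-1 28 4 21-10 11 2 10-6 0-6-12-18 0-7 12-7-8-6-10-5-31-1-15-7-8 0-12-4z"/><path data-summit="95 239" data-sink="329 23" d="M330 16l-113 0-2 11 14 26 0 6-8 24 0 10 6 10 4 1 8-4 10 1 9-10 16-6 2-3-5-16 0-7 28-23 20-11 7 0 5-6z"/>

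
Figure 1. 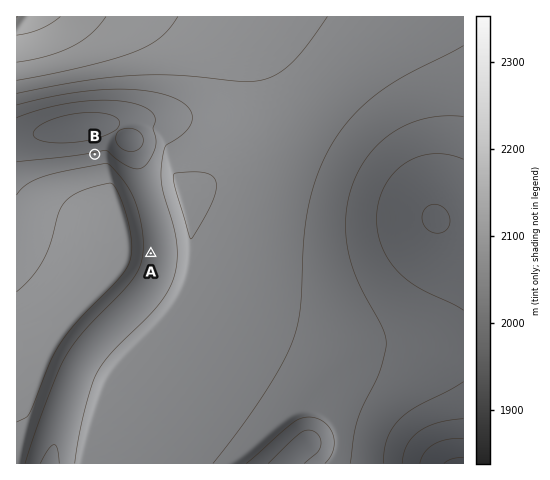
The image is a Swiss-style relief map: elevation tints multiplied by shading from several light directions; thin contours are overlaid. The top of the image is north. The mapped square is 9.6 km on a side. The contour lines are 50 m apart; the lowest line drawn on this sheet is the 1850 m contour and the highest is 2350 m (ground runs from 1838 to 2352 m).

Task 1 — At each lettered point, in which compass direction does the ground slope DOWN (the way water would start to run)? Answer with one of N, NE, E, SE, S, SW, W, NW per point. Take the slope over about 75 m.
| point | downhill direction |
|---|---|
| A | E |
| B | N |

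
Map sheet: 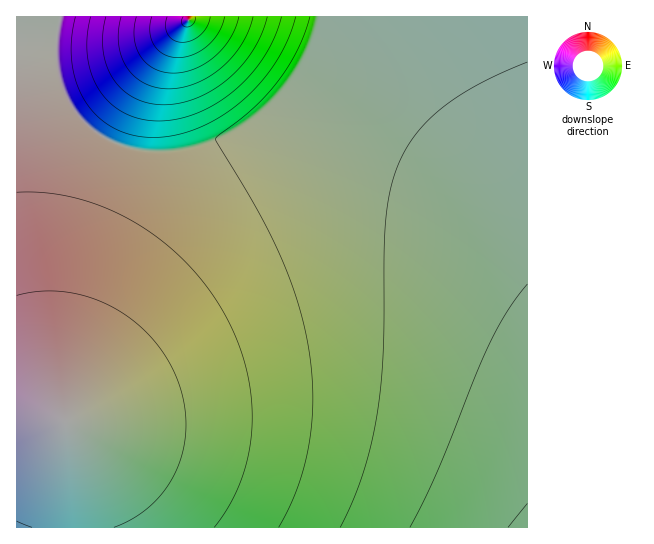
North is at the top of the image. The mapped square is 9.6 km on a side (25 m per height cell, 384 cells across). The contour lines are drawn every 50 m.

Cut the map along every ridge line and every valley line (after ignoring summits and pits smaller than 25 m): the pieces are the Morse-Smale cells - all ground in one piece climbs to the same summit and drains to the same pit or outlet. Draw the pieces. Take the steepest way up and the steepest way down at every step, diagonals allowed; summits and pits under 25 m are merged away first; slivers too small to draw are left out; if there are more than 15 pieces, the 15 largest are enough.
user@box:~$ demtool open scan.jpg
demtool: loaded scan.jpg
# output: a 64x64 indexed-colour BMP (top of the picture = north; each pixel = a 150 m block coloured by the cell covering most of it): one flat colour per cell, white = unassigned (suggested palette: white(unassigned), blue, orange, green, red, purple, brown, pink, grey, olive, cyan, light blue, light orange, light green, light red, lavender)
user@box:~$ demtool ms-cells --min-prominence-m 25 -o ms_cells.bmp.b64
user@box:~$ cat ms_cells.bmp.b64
<image width="64" height="64" href="data:image/bmp;base64,Qk12CAAAAAAAAHYAAAAoAAAAQAAAAEAAAAABAAQAAAAAAAAIAAATCwAAEwsAABAAAAAAAAAA////ALR3HwAOf/8ALKAsACgn1gC9Z5QAS1aMAMJ34wB/f38AIr28AM++FwDox64AeLv/AIrfmACWmP8A1bDFABEREREREREREREREREREREREREREREREREREREREREREREREREREREREREREREREREREREREREREREREREREREREREREREREREREREREREREREREREREREREREREREREREREREREREREREREREREREREREREREREREREREREREREREREREREREREREREREREREREREREREREREREREREREREREREREREREREREREREREREREREREREREREREREREREREREREREREREREREREREREREREREREREREREREREREREREREREREREREREREREREREREREREREREREREREREREREREREREREREREREREREREREREREREREREREREREREREREREREREREREREREREREREREREREREREREREREREREREREREREREREREREREREREREREREREREREREREREREREREREREREREREREREREREREREREREREREREREREREREREREREREREREREREREREREREREREREREREREREREREREREREREREREREREREREREREREREREREREREREREREREREREREREREREREREREREREREREREREREREREREREREREREREREREREREREREREREREREREREREREREREREREREREREREREREREREREREREREREREREREREREREREREREREREREREREREREREREREREREREREREREREREREREREREREREREREREREREREREREREREREREREREREREREREREREREREREREREREREREREREREREREREREREREREREREREREREREREREREREREREREREREREREREREREREREREREREREREREREREREREREREREREREREREREREREREREREREREREREREREREREREREREREREREREREREREREREREREREREREREREREREREREREREREREREREREREREREREREREREREREREREREREREREREREREREREREREREREREREREREREREREREREREREREREREREREREREREREREREREREREREREREREREREREREREREREREREREREREREREREREREREREREREREREREREREREREREREREREREREREREREREREREREREREREREREREREREREREREREREREREREREREREREREREREREREREREREREREREREREREREREREREREREREREREREREREREREREREREREREREREREREREREREREREREREREREREREREREREREREREREREREREREREREREREREREREREREREREREREREREREREREREREREREREREREREREREREREREREREREREREREREREREREREREREREREREREREREREREREREREREREREREREREREREREREREREREREREREREREREREREREREREREREREREREREhEREREREREREREREREREREREREREREREREREREREREiEREREREREREREREREREREREREREREREREREREREREiIREREREREREREREREREREREREREREREREREREREREiIhEREREREREREREREREREREREREREREREREREREREiIiEREREREREREREREREREREREREREREREREREREREiIiIREREREREREREREREREREREREREREREREREREREiIiIhERERERERERERERERERERERERERERERERERERIiIiIiERERERERERERERERERERERERERERERERERERIiIiIiIRERERERERERERERERERERERERERERERERESIiIiIiIhERERERERERERERERERERERERERERERERESIiIiIiIiEREREREREREREREREREREREREREREREREiIiIiIiIiIRERERERERIiIiIhERERERERERERERERIiIiIiIiIiIhERERERESIiIiIiIiERERERERERERESIiIiIiIiIiIiEREREREiIiIiIiIiIiIRERERERERIiIiIiIiIiIiIiIREREREiIiIiIiIiIiIiIiERERIiIiIiIiIiIiIiIiIhEREREiIiIiIiIiIiIiIiIiIiIiIiIiIiIiIiIiIiIiEREREiIiIiIiIiIiIiIiIiIiIiIiIiIiIiIiIiIiIiIREREiIiIiIiIiIiIiIiIiIiIiIiIiIiIiIiIiIiIiIhERESIiIiIiIiIiIiIiIiIiIiIiIiIiIiIiIiIiIiIiERERIiIiIiIiIiIiIiIiIiIiIiIiIiIiIiIiIiIiIiIRERIiIiIiIiIiIiIiIiIiIiIiIiIiIiIiIiIiIiIiIhEREiIiIiIiIiIiIiIiIiIiIiIiIiIiIiIiIiIiIiIiERESIiIiIiIiIiIiIiIiIiIiIiIiIiIiIiIiIiIiIiIRERIiIiIiIiIiIiIiIiIiIiIiIiIiIiIiIiIiIiIiIhEREiIiIiIiIiIiIiIiIiIiIiIiIiIiIiIiIiIiIiIiIiIiIiIiIiIiIiIiIiIiIiIiIiIiIiIiIiIiIiIiIiIiIiIiIiIiIiIiIiIiIiIiIiIiIiIiIiIiIiIiIiIiIiIiIiIiIiIiIiIiIiIiIiIiIiIiIiIiIiIiIiIiIiIi"/>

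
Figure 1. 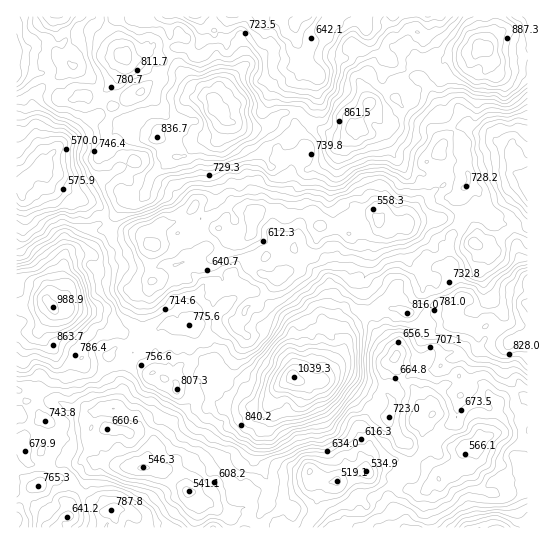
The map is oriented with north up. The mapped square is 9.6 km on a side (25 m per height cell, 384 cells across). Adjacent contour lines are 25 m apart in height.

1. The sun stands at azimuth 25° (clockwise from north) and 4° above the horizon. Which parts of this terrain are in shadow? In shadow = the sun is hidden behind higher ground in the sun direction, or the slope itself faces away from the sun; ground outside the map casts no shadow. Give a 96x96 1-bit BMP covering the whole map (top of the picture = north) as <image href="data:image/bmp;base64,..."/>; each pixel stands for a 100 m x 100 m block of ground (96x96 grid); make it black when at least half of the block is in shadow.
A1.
<image width="96" height="96" href="data:image/bmp;base64,Qk2+BAAAAAAAAD4AAAAoAAAAYAAAAGAAAAABAAEAAAAAAIAEAAATCwAAEwsAAAIAAAAAAAAA////AAAAAAAH/y8B///4AAAAAAAH/84D///wAAAAAAAB/8gH///wAAAAAAA8/gAP///4AAAAAAA//AAP////AGACAAB/+AAf////gAAHgAD98AAf/////wAPwPxBoAJ///////Bv4PwBAB////////xv+HYAAH////////4P/A4AAf////////+P/hwwAf////////+P/3w8Af/////////f/9h4B////////////5DgAf/////////P/8DgAf////////+f/+DwB/////////8f//v/B/////////5/////D3////////7///78H/////////z///7w//////////z///z5/////////+D///7/////fH///6D///z/////6Af//8T///3/////8AP//8z///7////8MAP//wD///7////4EAf9/xD////////wQI4wAR3//////v/gEAwAAB//////+D4AAAAAAD//////wAAAAACAAD//////wEAAAACAAD//////4OAAAAAAAD//////8fIAAAAAAD//////+foPgAAAAD///zf//fgfwBgAAD///4H//4BfgBwAAD/3/4D//wAJABgAAD//4A7//wAAAAAAAD/3AB///gAAA4AAAB/ngB//AAAAAzAAAAeAAB+8AAAAAHgAAAACDD84AAfAADwAAAAAEHwQAA/wABnAAAAAADgAAA/4AAHwAAAAABsAAA/8AAH4AAAAAAEAAA/+AAP8AAAHAAAAAA//AAf+AAAPgAAAAAf/gA//AAABAAAABgf/wB//wAAAAAAABh//+AH/8BAAAhgAAB///8H///4AB/gAAD////H////gB/gAAH/////////4D/AAAP/////////8D+AAAf/////////+B/AAAf//////////h8AAAf//////////wwDgP///////////4AD//////////////wD//////////////wD///H/////////xgD///A//////////AD//8Q/////////+AD//w4/////////8AD///9/////////+AD///+//////////wf///////9//////8////////4f//9///////////5///4//////D/n//////4//////j/////////////////n///P7/wf/////5AH///f7+8f/////wAH/8G/nwYf//7//4AH/4EOPBAf/////4IP/gA8HDB//////8AP/gA4AAB//////+Af+AAAIAD///////gf+AAAIADn///+C/4f8AAAAAGH///4A/+AAAAADgOH///4B/+AAAAA/wEH///8D//IAAAA+wAP//EMH//sAAAB/gAd/8AAP//wAAAB/AA5/8AAf/lwAAAB+AAb/0AAf/hgAAAB/AMC/4AA/2AAAAAATgcA/4AB/kAAAAACDgMAYAAAPgADAAABAAAAAAAAFAADAAAFgAAAAAAABAAAAAAAwAAAAAAAAAAAAAAAACAAAAAAAAAAAAAAEHAAAAAAAQAAAAAYAAAAAAA="/>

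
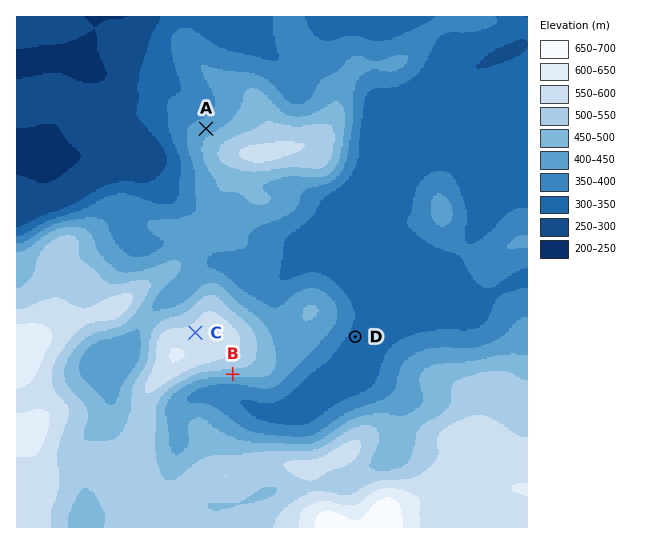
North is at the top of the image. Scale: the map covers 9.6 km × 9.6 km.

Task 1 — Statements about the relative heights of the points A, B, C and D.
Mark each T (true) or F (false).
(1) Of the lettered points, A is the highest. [F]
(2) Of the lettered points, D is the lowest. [T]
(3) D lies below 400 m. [T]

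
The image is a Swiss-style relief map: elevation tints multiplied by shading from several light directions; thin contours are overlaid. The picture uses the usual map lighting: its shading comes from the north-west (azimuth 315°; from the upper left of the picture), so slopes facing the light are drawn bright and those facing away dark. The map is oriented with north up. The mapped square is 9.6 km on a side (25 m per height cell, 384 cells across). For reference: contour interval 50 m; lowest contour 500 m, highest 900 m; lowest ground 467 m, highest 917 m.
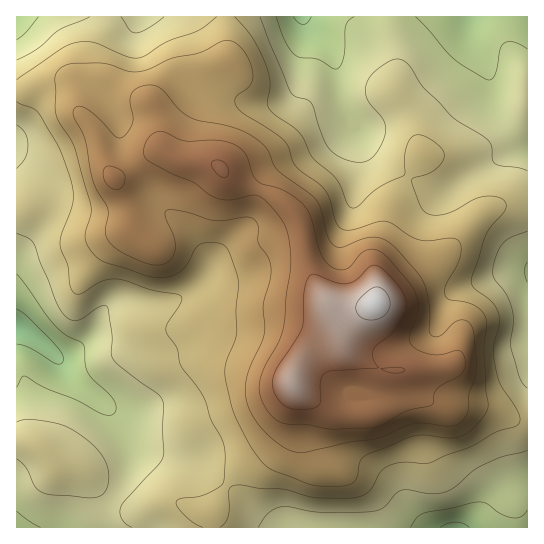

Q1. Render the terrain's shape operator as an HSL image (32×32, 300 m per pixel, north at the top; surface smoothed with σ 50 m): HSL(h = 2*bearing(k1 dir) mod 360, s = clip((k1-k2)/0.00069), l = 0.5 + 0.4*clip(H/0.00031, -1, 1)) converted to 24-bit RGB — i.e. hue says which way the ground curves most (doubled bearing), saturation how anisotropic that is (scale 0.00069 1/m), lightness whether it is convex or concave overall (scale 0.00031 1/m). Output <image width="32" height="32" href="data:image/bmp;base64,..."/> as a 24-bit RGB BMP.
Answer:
<image width="32" height="32" href="data:image/bmp;base64,Qk02DAAAAAAAADYAAAAoAAAAIAAAACAAAAABABgAAAAAAAAMAAATCwAAEwsAAAAAAAAAAAAAlY16l514aX5xbYV5gpWKboOof4O8tY6/hFyVYoCDh7Shnai7xMe8nqW1YFeWcXlaWltIZ040dmAicGcgal4hbmgqcp1Jg7Z8oWttiiQxWi0YGDggK6R7j7WWmpSTwMCfo4SFpo1ydYZjXYlkYp9hU6mHSoyqlWrAtovTornVkMPPgIu3xaCjuWN2fTFUhksyQCghVygYlXAceXUndoAsO8osQ9VzW5VweyxarzpyvJm9d7jFHq6ZS6J7iKCWub+ohnSlw4mfrKaTbqOjfa6LWbeIMISORmeRlJKttqWnj4CXeGOAtF1fyS9fpi98wk5yizqMfFiruLjTnqLTyejsvfPrVqbBWDltcjt/lqOtp7+5mJ+2V32oQ4t3UpVTorNjVk1dsrh8sMq8hpnAor/Ci7W4N2SOOFpweIphqZBdkmpXbldikVhzw0yPsV+1xnzFpHbLjL3XuNbit8nl2e7svnm3dTNjWDhmVnWWl7OhnayTj4F0f2FyY3ZfYHtOlZ4/XYejmeKxjse6gpWvn7WwjIikVz2GRjtgeWxSmXtFk3xIZG1SVFJim1Z2pWB7mmV4rqmIgsCWZKZmpadDo3Mdax0KZ0kfM205PopngJZZn100imcpYHpBZIFnemBwrplXw9rqu9/fgn6qgpmZjKCLkF+NcjR5XEh5g2aLpXN2pJCAdm6CTEhjcFFdoFFRoGxVvMhSiZ07YzkjmF0ZhE8kl0AzwblWOIovGz0aOC0XhkoawdxDMMFbRYSFV1eIvMKsscenoHuHnnSLlqCPkHaHgTt1fUZ3WllzZ1t6oouKqpqaj2ihbEGNfU6GoF52tGtv2KRskm4/S4+IrdTeo6Xyzcb549jzzanqVi+zO0aorNri2/DngLjVLmGoVrHLotbfurZQi4BeiJ1/npKHgzxibCxIeUlGZVVHR2hDdJxWnodjgFRuZER+dFCfqXWzuIKo2qaoxt7fmfX2hufuS3HTaXfP2ZLb6H/uq4Dypb73y+n01NrorJfWUIDrldTsS4fYq71LYK9baKGBhzFWbRElcz4wd1xIfmZWa4VTU4VBdIVRd191UVp8SnqdamHDzJXZ6+Pg2/DchsO8cmJFOS0gZVEnclAdjnMug5FAZZQ4fIUqqZEUgNYZHbKFVpmJQDFXqdiWdMqdSzJ1bghU0DRnont5cniTgY6gkaWwfZ6ybI+nYHOfWoCrT523LnqvhIPO7uHd7uDNnUhuhSRXekBGR6WaiLTQrK3gwb7moJ/koXPf48y+zfnNEpOhODVdRTFS3e7krkSwLgUfRhwqrJPBzbLTjYS4hZ2qh6mme42cbHKWanOVX56gVpifOHeLPJmV27eh+byywEStrT/Bq7TIY86+PbmaTMmfmefqjZn1tH3/99Tk9fPWGyZUKCdbUD6AyDYUMwANOgIJUb8OCpI0oF5Ys2hqmJ2AfpN5c4J0aXp3aoN+bo14U3VpRmNYLl4/hZBB9L2VxTyAnV+RycCdnW1Qam0oR6sCGXQADCcMJhYn/cSQ/+DMVSJKFTUzL0RdMwgAaBQ3sniI3fC7D4JUJGBfpL+YoLS7ioiuhXemhnmcb4qPdYOFbV92XlRkRmpLOXBA2qxSwjxDmat4r4F60EGBwI12s9Z4SaUsBzkpCCo22OGc+9fQ5ILnLmXDFDRqQlyHV2+0oJm+9vDVPbSJBnl3Yb12mYtkjG5Xhm1fh3aVkICccmyLbVqNcWadcX2cUG2EpYNpw5WFp8mcV1S0w4LW6uHl4+jozNvjE6DlADRQgdWn7t7d67fprlzaGxOHRGK2TGCbhpSr9OfXzpOCFTkqICoMRjUIW1cEP2EJJ3EbU4RhhmaPZmKCX4+WbmedalmajYKZyd7D1/TyQ1j/rIPn7eTe3u3pz83omivNDBonEXkBgLEft0A7xzZ6QTOET0eHW2aEYK2F18So8o2nmSx3OiAod1Yxx8xAVeAnCq83FGhIQklkkWhYU3xFQ15RXWZ0jqN0zP/GZem6Kg5rwDCN8/rRuuC3tTyisQGEry99hawrLmAJKUcVhGFChGlQPUh4d3SZdaFykZZW0URc6DWzolXJlK3Q3u3t2/DrZsnWHURgHis3lm5boJdeO3FbP2Nmt9Fo1/+8FkQ2FwsofMFf7//MuWpMXhdMnCWNxnex16mwsbKINWxcQFQ3g1I1PnBuTJydoZO0nHC0vWO9xHnHrbPStOft2PHz5N/stknIVR1dJEdDPZJyrKW4Y3+rLjVn1PCc5//MCStKADiYqere9+3Uyi9+bjGWc0TBwY3M4LXF1ZuifEt/RTdNdlNObaJ/Jpt7SqObbmS1mXXOxaXb2ubfot6/da+OuEtXphdzpjCdbZ2RHI5TPZBNfUFdUTRb3v/G7/3OElNdACwzUYo0+YEewUMpZkttRFp2im+j2o+y8YimyjqVZ0N7bIyGwLjDWaOwMYmHRV1sakA/oIkw3O1sqMNzb01aijVNkTJrlVyCr4BvgJZLGzcgRi0sY86BzP/N7O3QSVKPCBwrJi8Z1JIkz55PeXhTOFU/Ol5BkVpj4Yio55TbnHjWlZzLv7Syj4uxP0yNOxtLcxAr/t0JmP9QWKJBWzpXeTxXjU5xolSGwHFkrL6GKn/ST8v/zP/y1Pfs15nG1VW2DAlGIkFotbCPy6mUoGBycF5TNWM9OWxSqKWBy5vBv43MqJy7r62NmmV1ZCpkJQowtD2s5PXW2PPddT6EPyA0aj0xc31JUVd71Ni92PPnRs3+XP/5j+6klHNVokddzV6cUh6gI0x6kJhlzHNcrT5EmmFNaIhLJGw6MYw5cZhmso2ywazAn31gj0RdaChuLRZdfd2m0P/M2H3e/wXYmjG3kbHSp73reaLv1/Tu3+zkV4KiO5EzaIsdS1YmX4JMlWGKhDKhSjyDZUd0xFVTvVpnr5OHp6aOW5N/MoE6KXgmRoc8qbJsgGJZg0ZkZSpdMDdeoPuOuf+WLhhP3kDYyr7ktvLyZ6frnbrr1eDn2bbStYjPnYzCr4i6Z6ORQ4BOSEI5UjxMXEtpUUFxrHCExJ6ivc3IoabMm4rNjYbBa4WqUX1EfosmYVY+YStGdjRSSKhfv/+8mNyGEA8/U22T096+msKTRIqES5ZolaZqs5aIs5CzlYqyqoi/yIC8nkyIWjtbS0tWSkFIP0Q4eI5VtNKcpsafeX6YhHiajoKmmWi0wka6wnRlS3A9KUN8i4PO1/Tn0PvanEqNNRc/XHAwpPQgjMBNWHRlU2xGe5c4gZozjYo2hoQ/bk9FpDFDpjhLcViAX0J5ZC1RYGVAPsAwdthQo6tahIRfaYFkeXVpc0xylDOD5rORorXLE3ioT9XL3PXWvKZwbihfViqIornO0u/QcLWRZVBrcGBPl4c/hlocfG4LWXsPH0ogeEJsuYaFYWSbWhuBqkS2m7W6jc+dZ75ydJp7io+Efm5sbmBeVEVkZDp/8+rL1sDoYD/SOsV2qd9ek0JIe1OKLsjgquLt6dbZsUd+cz5fgFxTilRIqEtOztKhk9axJYixKkODvKqXb0yUORl5hYm2tcTHusSyhquGaYp9gnJ2imZ/hWuHTkV2Qj509PXImoDTtoPv1s3qs7HMdnXFutfof+r0JWaw40qG5FSQpVmupmaspmSXlLmV1fHWpdLLLkCjHiV6s52NfD6VOyxzdauAj6SIu6iPr6OMcHmCbWx5dHOIgWiSZ0J/SHGP4/PMU3FnVWaEwJCK0qmuhbuwbM5vg4JEGRIhhUtf26zCsZXYmW/fzKnh3+zmyubLlYChRDR2IC5uonaFiy2FaUh4c61icolks7d3sa+LiW6Oc3CCanuCekmAg1SCXbGAptx/WVpHWWlBZa4+uLx0vYZutnUvSzojIDIvMXY/la5Kl3BTck9yt66C5ue8x6J9mlhTRUhsITFicTRWeS1UgJxseKV1bYVwob12naFwgWRxi4RyXG56VD2Ek4aiibOLnLZxYV95eY1vhK5GfogvlHEwxGdGoHB4O2aDR3NjdH5EiHlHZWxRmrZB6uZGv5FEqohtV3GBFQ5AdiuKlH6xmbqsfpagfICasrqSk4Z7gXGMlo2JY3WONEOAnZSFqKqLqqmI"/>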